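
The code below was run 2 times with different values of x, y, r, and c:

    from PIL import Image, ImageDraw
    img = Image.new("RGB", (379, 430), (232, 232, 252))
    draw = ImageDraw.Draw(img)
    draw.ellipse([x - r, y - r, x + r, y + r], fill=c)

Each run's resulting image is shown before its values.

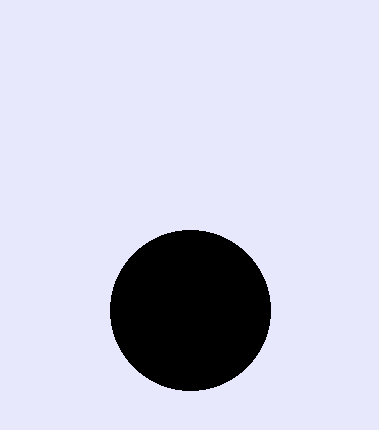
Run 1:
x = 190
y = 310
r = 80
c = 'black'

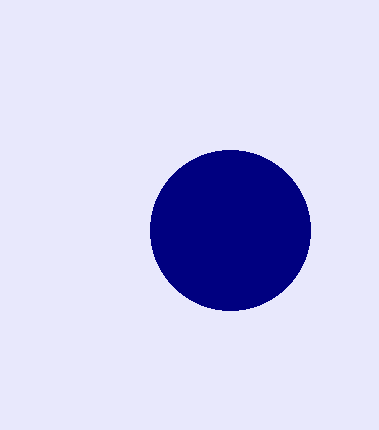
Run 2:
x = 230
y = 230
r = 80
c = 'navy'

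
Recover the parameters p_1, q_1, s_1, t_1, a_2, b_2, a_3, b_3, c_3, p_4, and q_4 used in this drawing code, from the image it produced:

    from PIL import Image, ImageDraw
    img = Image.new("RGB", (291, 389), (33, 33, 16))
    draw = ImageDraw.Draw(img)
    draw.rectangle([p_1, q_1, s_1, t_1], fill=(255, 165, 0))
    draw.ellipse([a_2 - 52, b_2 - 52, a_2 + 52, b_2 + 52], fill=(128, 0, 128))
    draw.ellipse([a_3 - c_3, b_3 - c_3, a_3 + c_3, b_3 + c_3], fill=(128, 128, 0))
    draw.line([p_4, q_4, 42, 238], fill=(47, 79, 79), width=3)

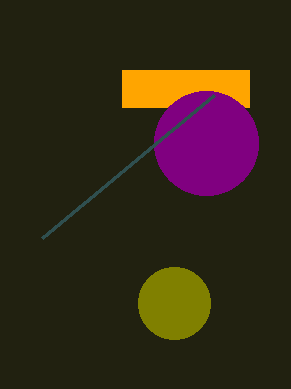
p_1 = 122
q_1 = 70
s_1 = 249
t_1 = 107
a_2 = 206
b_2 = 143
a_3 = 174
b_3 = 303
c_3 = 36
p_4 = 214
q_4 = 95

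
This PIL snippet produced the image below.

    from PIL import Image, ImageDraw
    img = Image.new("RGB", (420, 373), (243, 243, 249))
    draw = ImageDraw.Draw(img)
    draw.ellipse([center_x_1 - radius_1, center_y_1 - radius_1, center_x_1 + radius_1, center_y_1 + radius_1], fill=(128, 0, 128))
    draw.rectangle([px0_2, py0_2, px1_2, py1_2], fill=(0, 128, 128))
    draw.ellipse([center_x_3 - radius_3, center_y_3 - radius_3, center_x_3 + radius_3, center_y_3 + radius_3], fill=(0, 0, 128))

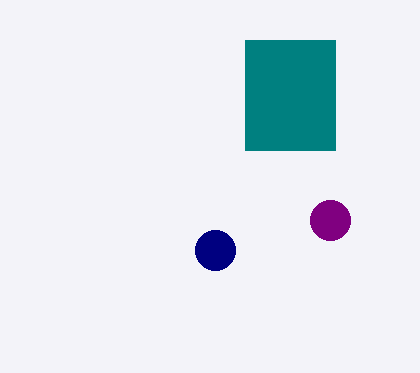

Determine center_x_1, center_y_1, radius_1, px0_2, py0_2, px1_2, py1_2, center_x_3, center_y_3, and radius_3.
center_x_1 = 330
center_y_1 = 220
radius_1 = 20
px0_2 = 245
py0_2 = 40
px1_2 = 335
py1_2 = 150
center_x_3 = 215
center_y_3 = 250
radius_3 = 20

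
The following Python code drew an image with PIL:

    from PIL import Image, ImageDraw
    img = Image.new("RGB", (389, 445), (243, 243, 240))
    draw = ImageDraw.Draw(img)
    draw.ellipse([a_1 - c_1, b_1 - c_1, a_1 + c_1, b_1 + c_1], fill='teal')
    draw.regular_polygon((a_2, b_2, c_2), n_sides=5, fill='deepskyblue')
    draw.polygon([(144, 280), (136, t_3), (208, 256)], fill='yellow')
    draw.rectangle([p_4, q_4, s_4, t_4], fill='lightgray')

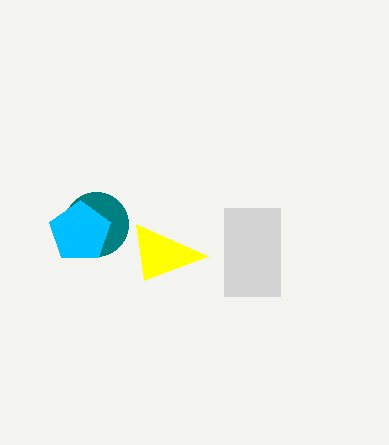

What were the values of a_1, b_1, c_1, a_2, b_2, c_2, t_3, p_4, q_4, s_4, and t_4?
a_1 = 96; b_1 = 224; c_1 = 32; a_2 = 80; b_2 = 232; c_2 = 32; t_3 = 224; p_4 = 224; q_4 = 208; s_4 = 280; t_4 = 296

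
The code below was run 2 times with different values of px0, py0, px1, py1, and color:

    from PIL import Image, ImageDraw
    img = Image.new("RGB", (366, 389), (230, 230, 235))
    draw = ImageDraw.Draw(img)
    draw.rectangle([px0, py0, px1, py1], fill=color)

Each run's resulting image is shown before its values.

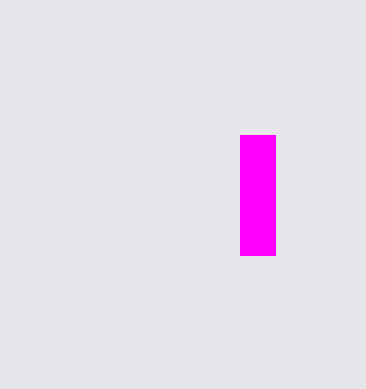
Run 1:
px0 = 240
py0 = 135
px1 = 275
py1 = 255
color = 'magenta'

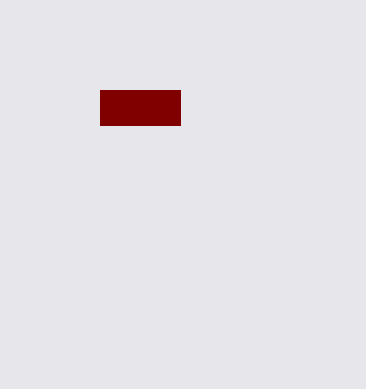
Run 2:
px0 = 100, py0 = 90, px1 = 180, py1 = 125, color = 'maroon'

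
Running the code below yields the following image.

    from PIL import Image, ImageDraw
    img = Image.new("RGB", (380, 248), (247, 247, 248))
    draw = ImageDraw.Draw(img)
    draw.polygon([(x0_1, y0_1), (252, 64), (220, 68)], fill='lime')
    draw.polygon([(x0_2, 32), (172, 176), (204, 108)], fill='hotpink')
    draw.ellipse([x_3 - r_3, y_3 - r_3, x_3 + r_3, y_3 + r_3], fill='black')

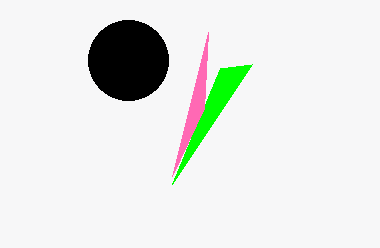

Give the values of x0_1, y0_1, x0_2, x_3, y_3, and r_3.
x0_1 = 172
y0_1 = 184
x0_2 = 208
x_3 = 128
y_3 = 60
r_3 = 40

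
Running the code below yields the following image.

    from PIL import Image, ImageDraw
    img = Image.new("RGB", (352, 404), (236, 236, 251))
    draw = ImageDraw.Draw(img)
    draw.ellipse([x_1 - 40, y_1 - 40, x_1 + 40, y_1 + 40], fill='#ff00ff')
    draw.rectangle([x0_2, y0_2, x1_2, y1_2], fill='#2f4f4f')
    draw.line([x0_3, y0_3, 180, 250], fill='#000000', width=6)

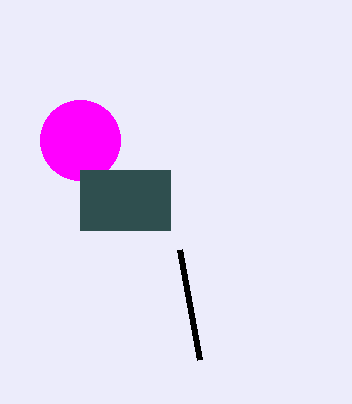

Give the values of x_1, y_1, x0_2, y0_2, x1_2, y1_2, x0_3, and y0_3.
x_1 = 80
y_1 = 140
x0_2 = 80
y0_2 = 170
x1_2 = 170
y1_2 = 230
x0_3 = 200
y0_3 = 360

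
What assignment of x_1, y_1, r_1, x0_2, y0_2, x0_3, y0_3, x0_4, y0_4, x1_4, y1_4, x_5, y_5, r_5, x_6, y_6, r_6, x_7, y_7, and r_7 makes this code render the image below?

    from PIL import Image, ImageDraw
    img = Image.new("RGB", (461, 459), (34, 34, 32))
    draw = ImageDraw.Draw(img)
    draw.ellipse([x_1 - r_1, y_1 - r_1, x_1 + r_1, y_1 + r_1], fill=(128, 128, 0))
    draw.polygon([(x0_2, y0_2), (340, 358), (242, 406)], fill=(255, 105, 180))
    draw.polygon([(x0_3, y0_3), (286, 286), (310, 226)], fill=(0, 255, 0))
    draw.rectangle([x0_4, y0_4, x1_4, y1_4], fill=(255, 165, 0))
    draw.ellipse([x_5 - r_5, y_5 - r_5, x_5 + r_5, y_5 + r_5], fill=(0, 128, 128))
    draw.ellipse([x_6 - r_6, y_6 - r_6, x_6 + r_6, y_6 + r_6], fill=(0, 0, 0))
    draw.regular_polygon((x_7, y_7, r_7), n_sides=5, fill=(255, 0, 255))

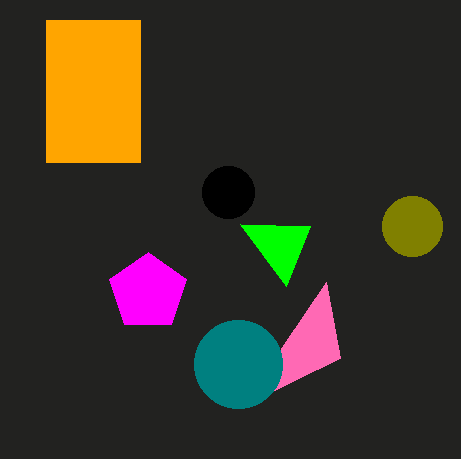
x_1 = 412; y_1 = 226; r_1 = 30; x0_2 = 326; y0_2 = 282; x0_3 = 240; y0_3 = 224; x0_4 = 46; y0_4 = 20; x1_4 = 140; y1_4 = 162; x_5 = 238; y_5 = 364; r_5 = 44; x_6 = 228; y_6 = 192; r_6 = 26; x_7 = 148; y_7 = 292; r_7 = 40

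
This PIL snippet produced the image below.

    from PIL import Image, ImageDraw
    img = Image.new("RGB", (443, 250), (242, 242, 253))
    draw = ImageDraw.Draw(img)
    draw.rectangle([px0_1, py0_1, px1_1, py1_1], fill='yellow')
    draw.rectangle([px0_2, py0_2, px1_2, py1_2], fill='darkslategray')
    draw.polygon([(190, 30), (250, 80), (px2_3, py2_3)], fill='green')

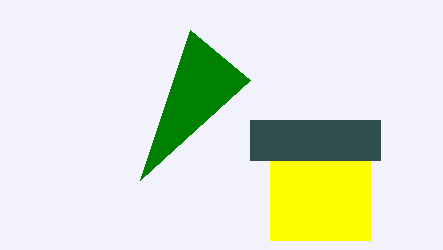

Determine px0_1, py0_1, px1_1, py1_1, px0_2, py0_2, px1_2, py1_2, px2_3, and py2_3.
px0_1 = 270, py0_1 = 120, px1_1 = 370, py1_1 = 240, px0_2 = 250, py0_2 = 120, px1_2 = 380, py1_2 = 160, px2_3 = 140, py2_3 = 180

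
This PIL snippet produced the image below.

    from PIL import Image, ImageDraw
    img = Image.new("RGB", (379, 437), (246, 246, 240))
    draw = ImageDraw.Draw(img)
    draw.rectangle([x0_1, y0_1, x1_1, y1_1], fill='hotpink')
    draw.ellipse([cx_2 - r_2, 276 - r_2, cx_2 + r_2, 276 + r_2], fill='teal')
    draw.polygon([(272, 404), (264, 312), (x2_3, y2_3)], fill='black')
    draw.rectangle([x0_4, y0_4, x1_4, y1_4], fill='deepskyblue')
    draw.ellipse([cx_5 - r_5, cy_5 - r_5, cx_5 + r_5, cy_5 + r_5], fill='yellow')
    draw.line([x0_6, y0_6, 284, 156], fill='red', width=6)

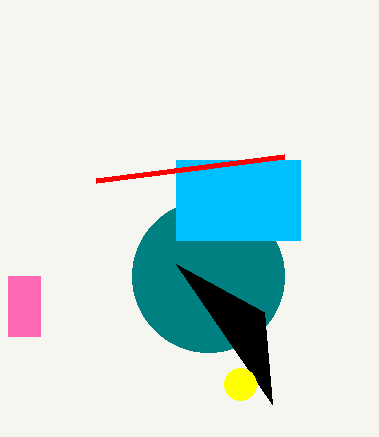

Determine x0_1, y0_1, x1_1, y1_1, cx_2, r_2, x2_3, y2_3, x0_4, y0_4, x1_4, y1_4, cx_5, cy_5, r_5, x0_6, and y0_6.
x0_1 = 8
y0_1 = 276
x1_1 = 40
y1_1 = 336
cx_2 = 208
r_2 = 76
x2_3 = 176
y2_3 = 264
x0_4 = 176
y0_4 = 160
x1_4 = 300
y1_4 = 240
cx_5 = 240
cy_5 = 384
r_5 = 16
x0_6 = 96
y0_6 = 180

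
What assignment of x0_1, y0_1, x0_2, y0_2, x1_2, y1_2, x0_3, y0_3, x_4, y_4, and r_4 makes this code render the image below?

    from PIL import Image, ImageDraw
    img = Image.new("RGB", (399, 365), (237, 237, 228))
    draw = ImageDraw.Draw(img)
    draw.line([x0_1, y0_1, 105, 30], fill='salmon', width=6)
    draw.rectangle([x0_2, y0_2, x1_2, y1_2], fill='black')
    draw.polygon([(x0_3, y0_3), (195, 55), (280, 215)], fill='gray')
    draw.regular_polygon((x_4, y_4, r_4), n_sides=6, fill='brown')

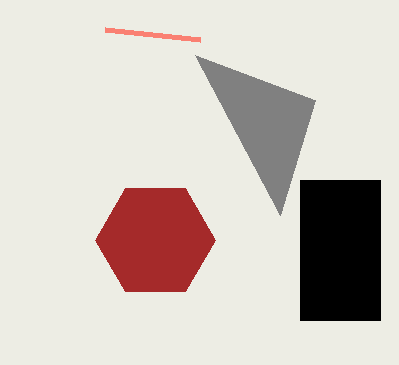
x0_1 = 200, y0_1 = 40, x0_2 = 300, y0_2 = 180, x1_2 = 380, y1_2 = 320, x0_3 = 315, y0_3 = 100, x_4 = 155, y_4 = 240, r_4 = 60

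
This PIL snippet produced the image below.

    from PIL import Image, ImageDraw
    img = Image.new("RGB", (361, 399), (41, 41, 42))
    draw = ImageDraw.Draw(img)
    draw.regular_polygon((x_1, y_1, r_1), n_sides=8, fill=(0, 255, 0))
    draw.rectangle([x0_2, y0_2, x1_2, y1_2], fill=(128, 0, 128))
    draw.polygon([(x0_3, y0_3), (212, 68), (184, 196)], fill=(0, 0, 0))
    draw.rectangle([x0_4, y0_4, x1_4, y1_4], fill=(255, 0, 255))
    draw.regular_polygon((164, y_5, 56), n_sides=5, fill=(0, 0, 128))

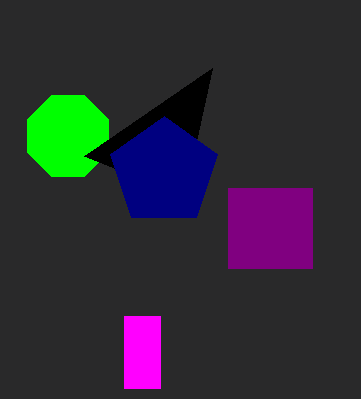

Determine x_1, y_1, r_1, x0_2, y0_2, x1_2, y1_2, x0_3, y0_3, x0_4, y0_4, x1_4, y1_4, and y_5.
x_1 = 68, y_1 = 136, r_1 = 44, x0_2 = 228, y0_2 = 188, x1_2 = 312, y1_2 = 268, x0_3 = 84, y0_3 = 156, x0_4 = 124, y0_4 = 316, x1_4 = 160, y1_4 = 388, y_5 = 172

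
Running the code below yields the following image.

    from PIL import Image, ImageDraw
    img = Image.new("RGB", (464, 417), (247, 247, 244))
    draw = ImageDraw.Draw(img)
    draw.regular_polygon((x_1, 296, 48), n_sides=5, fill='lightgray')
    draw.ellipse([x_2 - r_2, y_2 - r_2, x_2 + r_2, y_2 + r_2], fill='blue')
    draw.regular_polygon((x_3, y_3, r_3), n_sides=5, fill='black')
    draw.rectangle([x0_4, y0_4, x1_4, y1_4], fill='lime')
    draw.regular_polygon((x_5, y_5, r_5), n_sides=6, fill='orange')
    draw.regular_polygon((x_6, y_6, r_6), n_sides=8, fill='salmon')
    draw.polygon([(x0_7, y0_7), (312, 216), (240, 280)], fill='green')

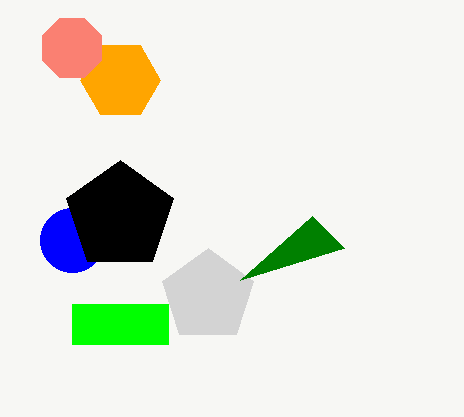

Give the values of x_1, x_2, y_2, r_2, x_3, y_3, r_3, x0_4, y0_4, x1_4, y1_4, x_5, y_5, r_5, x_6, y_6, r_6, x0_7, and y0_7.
x_1 = 208; x_2 = 72; y_2 = 240; r_2 = 32; x_3 = 120; y_3 = 216; r_3 = 56; x0_4 = 72; y0_4 = 304; x1_4 = 168; y1_4 = 344; x_5 = 120; y_5 = 80; r_5 = 40; x_6 = 72; y_6 = 48; r_6 = 32; x0_7 = 344; y0_7 = 248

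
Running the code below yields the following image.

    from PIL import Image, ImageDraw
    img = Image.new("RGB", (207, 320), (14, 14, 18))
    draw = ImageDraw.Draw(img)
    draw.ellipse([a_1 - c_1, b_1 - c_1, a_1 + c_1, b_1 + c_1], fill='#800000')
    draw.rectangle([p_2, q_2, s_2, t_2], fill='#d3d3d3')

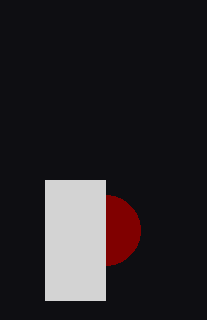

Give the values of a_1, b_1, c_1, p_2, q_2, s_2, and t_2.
a_1 = 105
b_1 = 230
c_1 = 35
p_2 = 45
q_2 = 180
s_2 = 105
t_2 = 300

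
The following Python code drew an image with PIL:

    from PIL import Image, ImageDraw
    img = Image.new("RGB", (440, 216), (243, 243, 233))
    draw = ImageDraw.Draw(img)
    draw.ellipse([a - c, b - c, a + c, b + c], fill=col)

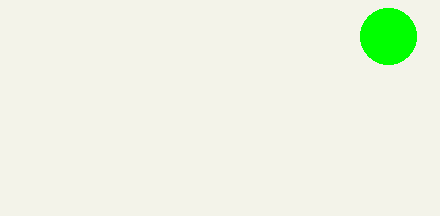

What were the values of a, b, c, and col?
a = 388
b = 36
c = 28
col = 'lime'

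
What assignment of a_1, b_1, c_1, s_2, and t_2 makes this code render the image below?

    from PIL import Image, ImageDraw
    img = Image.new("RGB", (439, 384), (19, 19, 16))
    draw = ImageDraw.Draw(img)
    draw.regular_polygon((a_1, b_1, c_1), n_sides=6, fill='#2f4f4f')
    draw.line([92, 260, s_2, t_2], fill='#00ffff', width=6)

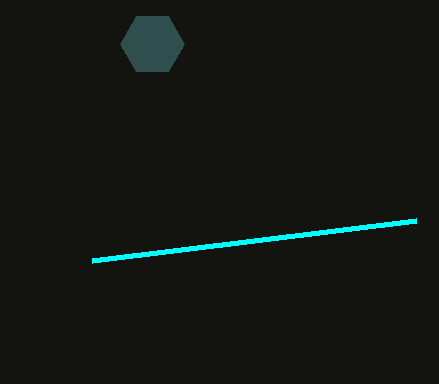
a_1 = 152; b_1 = 44; c_1 = 32; s_2 = 416; t_2 = 220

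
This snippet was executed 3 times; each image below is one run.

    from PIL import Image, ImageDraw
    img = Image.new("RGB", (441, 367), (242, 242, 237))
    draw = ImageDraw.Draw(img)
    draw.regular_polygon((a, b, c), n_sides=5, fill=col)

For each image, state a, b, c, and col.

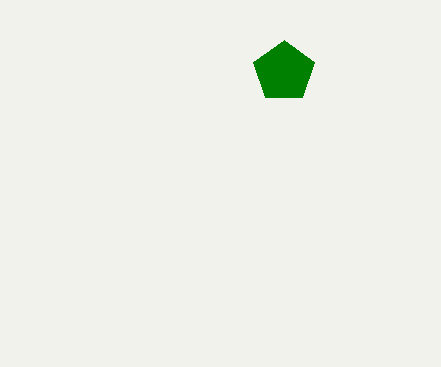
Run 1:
a = 284; b = 72; c = 32; col = 'green'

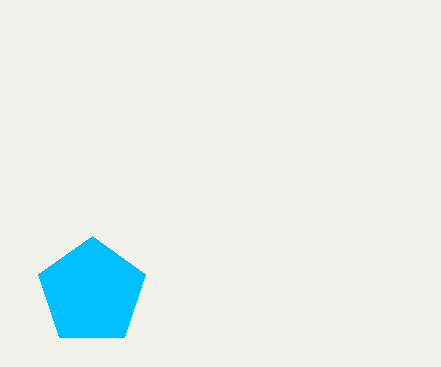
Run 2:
a = 92
b = 292
c = 56
col = 'deepskyblue'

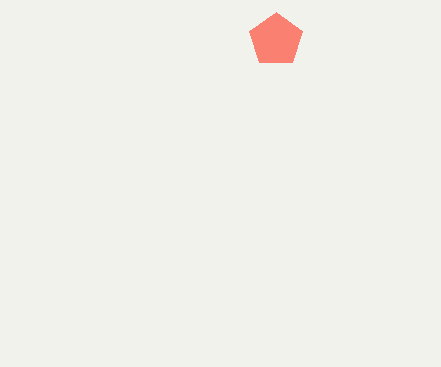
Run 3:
a = 276, b = 40, c = 28, col = 'salmon'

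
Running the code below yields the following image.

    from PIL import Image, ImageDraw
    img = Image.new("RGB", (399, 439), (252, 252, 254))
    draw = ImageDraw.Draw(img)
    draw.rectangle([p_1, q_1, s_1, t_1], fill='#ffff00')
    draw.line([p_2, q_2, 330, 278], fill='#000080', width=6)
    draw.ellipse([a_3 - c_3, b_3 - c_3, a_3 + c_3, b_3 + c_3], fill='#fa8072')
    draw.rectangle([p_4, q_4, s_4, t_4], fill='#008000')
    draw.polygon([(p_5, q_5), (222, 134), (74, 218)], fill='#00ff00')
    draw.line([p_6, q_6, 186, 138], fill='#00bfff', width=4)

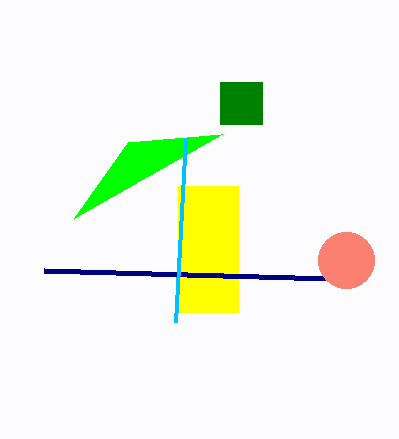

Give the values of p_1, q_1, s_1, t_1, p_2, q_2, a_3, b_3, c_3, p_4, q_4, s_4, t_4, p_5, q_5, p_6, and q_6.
p_1 = 178
q_1 = 186
s_1 = 238
t_1 = 312
p_2 = 44
q_2 = 270
a_3 = 346
b_3 = 260
c_3 = 28
p_4 = 220
q_4 = 82
s_4 = 262
t_4 = 124
p_5 = 128
q_5 = 142
p_6 = 176
q_6 = 322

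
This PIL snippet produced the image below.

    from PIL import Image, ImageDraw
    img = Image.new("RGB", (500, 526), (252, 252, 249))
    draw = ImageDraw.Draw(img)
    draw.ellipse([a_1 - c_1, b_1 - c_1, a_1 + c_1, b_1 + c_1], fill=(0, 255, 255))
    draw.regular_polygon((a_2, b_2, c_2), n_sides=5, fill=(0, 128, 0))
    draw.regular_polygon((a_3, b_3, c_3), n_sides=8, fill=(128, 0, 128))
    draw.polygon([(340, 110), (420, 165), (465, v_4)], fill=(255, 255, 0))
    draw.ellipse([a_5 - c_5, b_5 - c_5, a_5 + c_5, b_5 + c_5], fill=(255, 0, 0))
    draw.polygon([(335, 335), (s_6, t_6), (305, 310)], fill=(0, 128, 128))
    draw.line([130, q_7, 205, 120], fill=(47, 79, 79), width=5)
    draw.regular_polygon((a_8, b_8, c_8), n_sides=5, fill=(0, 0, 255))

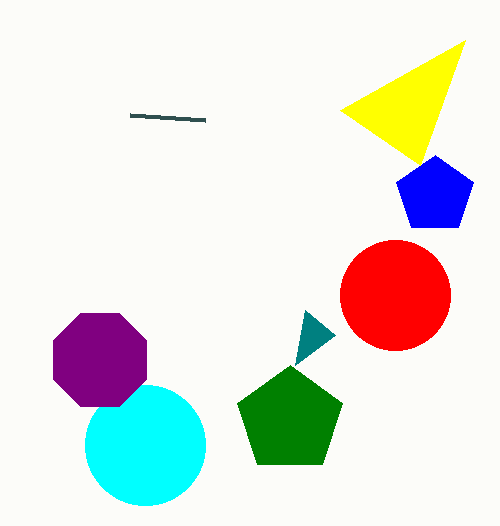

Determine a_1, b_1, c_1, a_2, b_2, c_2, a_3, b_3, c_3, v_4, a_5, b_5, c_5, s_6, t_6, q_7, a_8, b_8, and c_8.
a_1 = 145
b_1 = 445
c_1 = 60
a_2 = 290
b_2 = 420
c_2 = 55
a_3 = 100
b_3 = 360
c_3 = 50
v_4 = 40
a_5 = 395
b_5 = 295
c_5 = 55
s_6 = 295
t_6 = 365
q_7 = 115
a_8 = 435
b_8 = 195
c_8 = 40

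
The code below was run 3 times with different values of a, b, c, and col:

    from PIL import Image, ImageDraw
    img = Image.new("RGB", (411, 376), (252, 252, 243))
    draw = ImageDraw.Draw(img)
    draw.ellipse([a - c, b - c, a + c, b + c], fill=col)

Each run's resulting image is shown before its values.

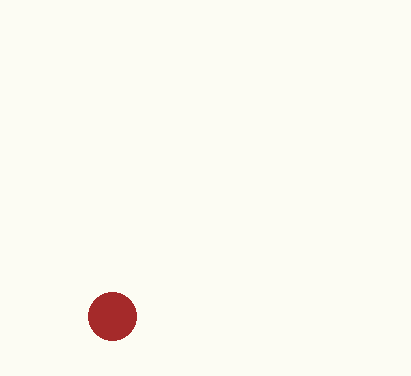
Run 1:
a = 112
b = 316
c = 24
col = 'brown'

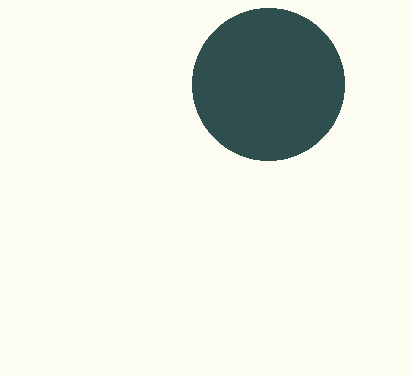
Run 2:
a = 268, b = 84, c = 76, col = 'darkslategray'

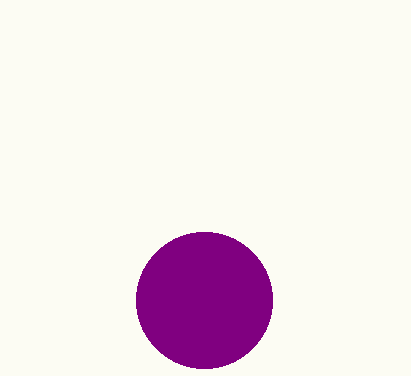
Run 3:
a = 204; b = 300; c = 68; col = 'purple'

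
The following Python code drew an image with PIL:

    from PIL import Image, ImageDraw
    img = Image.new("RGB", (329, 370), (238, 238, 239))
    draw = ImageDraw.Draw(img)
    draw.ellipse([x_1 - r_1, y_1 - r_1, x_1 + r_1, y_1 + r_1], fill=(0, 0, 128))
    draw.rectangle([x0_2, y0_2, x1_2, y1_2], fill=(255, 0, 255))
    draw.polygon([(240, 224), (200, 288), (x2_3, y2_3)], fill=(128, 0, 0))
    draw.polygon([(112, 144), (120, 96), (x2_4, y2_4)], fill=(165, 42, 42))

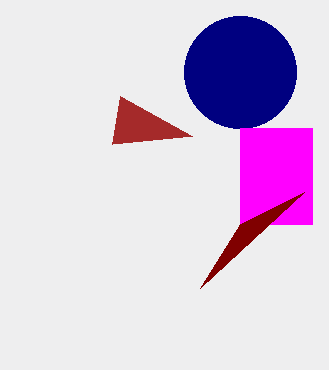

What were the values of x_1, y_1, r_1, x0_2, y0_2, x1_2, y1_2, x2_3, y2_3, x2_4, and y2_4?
x_1 = 240, y_1 = 72, r_1 = 56, x0_2 = 240, y0_2 = 128, x1_2 = 312, y1_2 = 224, x2_3 = 304, y2_3 = 192, x2_4 = 192, y2_4 = 136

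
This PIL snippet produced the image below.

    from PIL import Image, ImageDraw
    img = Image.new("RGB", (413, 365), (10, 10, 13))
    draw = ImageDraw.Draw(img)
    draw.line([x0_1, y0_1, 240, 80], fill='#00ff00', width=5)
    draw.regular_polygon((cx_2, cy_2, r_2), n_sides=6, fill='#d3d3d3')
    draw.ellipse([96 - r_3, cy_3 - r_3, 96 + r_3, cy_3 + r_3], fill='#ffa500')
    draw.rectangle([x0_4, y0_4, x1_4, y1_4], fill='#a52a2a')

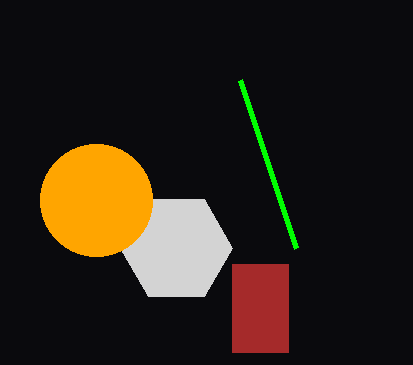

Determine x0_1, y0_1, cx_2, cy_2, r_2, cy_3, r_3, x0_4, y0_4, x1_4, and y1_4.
x0_1 = 296, y0_1 = 248, cx_2 = 176, cy_2 = 248, r_2 = 56, cy_3 = 200, r_3 = 56, x0_4 = 232, y0_4 = 264, x1_4 = 288, y1_4 = 352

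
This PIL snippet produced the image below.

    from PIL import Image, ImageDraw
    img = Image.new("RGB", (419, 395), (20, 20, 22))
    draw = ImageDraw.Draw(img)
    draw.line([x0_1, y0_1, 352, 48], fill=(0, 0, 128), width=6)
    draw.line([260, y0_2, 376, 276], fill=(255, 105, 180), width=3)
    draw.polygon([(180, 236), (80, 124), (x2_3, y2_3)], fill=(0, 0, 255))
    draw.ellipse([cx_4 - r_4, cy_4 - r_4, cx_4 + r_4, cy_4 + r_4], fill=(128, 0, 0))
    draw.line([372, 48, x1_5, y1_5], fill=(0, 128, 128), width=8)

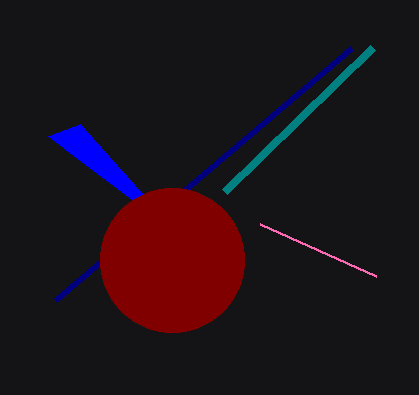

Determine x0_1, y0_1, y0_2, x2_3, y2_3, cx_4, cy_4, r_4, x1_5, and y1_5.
x0_1 = 56, y0_1 = 300, y0_2 = 224, x2_3 = 48, y2_3 = 136, cx_4 = 172, cy_4 = 260, r_4 = 72, x1_5 = 224, y1_5 = 192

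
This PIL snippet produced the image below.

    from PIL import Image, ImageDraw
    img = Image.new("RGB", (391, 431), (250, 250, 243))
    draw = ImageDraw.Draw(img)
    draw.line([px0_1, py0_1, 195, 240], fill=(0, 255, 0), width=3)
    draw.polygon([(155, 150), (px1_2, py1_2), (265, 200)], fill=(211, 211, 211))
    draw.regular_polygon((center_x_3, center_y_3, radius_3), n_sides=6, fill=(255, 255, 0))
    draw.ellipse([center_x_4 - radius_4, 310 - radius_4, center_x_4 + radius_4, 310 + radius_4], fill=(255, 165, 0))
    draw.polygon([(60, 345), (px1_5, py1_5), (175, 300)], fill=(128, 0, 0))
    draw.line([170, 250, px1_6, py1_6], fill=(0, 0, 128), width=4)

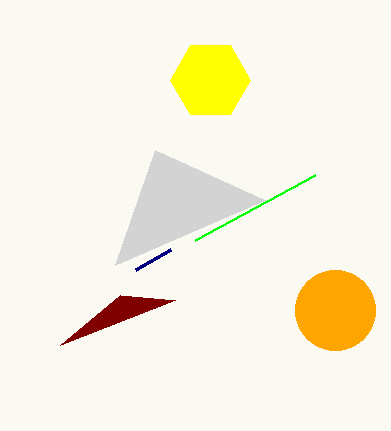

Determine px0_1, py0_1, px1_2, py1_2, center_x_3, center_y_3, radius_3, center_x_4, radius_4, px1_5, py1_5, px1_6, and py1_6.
px0_1 = 315, py0_1 = 175, px1_2 = 115, py1_2 = 265, center_x_3 = 210, center_y_3 = 80, radius_3 = 40, center_x_4 = 335, radius_4 = 40, px1_5 = 120, py1_5 = 295, px1_6 = 135, py1_6 = 270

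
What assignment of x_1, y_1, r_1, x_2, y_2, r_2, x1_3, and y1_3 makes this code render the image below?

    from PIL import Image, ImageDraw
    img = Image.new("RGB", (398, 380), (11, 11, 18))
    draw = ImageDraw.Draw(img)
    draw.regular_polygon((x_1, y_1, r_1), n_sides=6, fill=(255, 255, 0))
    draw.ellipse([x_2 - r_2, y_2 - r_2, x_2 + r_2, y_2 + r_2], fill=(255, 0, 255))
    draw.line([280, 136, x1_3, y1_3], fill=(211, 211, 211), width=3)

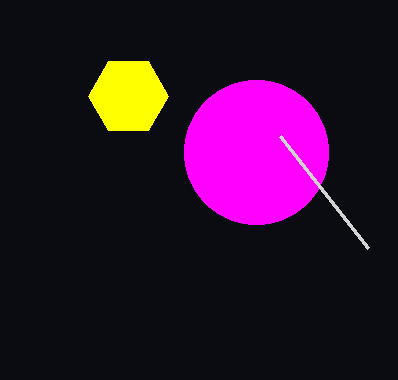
x_1 = 128, y_1 = 96, r_1 = 40, x_2 = 256, y_2 = 152, r_2 = 72, x1_3 = 368, y1_3 = 248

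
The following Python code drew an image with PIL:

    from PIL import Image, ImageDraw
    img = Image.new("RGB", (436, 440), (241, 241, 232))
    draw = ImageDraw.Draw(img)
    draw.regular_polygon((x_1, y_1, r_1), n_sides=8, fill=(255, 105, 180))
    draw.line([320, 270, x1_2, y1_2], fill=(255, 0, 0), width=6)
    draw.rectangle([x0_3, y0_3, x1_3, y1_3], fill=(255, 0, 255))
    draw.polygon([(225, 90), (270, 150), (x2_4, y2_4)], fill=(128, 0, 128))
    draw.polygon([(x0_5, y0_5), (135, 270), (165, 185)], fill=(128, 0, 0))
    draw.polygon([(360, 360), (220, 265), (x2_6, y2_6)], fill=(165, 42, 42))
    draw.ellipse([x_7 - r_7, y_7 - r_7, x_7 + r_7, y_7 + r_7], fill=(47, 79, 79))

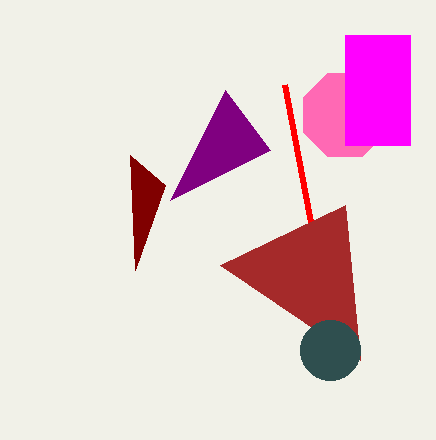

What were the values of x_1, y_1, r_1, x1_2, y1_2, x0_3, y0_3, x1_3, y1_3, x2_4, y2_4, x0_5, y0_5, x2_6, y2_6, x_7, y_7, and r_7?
x_1 = 345; y_1 = 115; r_1 = 45; x1_2 = 285; y1_2 = 85; x0_3 = 345; y0_3 = 35; x1_3 = 410; y1_3 = 145; x2_4 = 170; y2_4 = 200; x0_5 = 130; y0_5 = 155; x2_6 = 345; y2_6 = 205; x_7 = 330; y_7 = 350; r_7 = 30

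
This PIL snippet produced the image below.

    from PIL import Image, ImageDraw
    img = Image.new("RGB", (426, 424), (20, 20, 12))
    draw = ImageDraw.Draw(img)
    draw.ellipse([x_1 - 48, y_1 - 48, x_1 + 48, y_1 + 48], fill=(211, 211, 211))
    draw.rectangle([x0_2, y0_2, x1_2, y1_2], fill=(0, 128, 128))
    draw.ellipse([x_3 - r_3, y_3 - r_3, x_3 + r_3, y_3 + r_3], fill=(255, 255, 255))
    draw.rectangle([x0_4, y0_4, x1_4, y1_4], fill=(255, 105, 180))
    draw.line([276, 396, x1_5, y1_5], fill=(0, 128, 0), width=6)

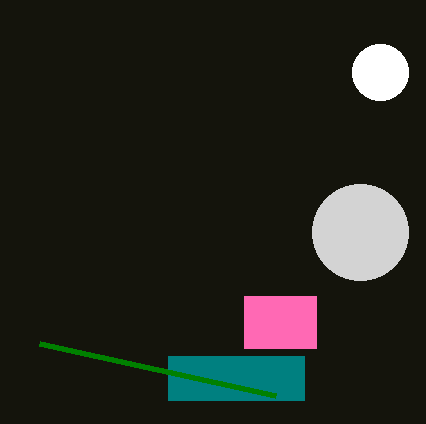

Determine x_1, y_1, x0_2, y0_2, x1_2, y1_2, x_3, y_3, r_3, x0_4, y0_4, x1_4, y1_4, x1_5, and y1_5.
x_1 = 360, y_1 = 232, x0_2 = 168, y0_2 = 356, x1_2 = 304, y1_2 = 400, x_3 = 380, y_3 = 72, r_3 = 28, x0_4 = 244, y0_4 = 296, x1_4 = 316, y1_4 = 348, x1_5 = 40, y1_5 = 344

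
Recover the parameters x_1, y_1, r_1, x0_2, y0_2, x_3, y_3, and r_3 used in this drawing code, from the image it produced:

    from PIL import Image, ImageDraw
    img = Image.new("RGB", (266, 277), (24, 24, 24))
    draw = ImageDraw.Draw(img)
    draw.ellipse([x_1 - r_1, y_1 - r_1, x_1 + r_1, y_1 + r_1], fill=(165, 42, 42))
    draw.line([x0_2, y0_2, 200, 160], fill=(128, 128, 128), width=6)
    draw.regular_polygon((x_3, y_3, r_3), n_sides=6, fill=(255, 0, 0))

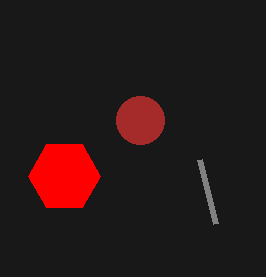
x_1 = 140, y_1 = 120, r_1 = 24, x0_2 = 216, y0_2 = 224, x_3 = 64, y_3 = 176, r_3 = 36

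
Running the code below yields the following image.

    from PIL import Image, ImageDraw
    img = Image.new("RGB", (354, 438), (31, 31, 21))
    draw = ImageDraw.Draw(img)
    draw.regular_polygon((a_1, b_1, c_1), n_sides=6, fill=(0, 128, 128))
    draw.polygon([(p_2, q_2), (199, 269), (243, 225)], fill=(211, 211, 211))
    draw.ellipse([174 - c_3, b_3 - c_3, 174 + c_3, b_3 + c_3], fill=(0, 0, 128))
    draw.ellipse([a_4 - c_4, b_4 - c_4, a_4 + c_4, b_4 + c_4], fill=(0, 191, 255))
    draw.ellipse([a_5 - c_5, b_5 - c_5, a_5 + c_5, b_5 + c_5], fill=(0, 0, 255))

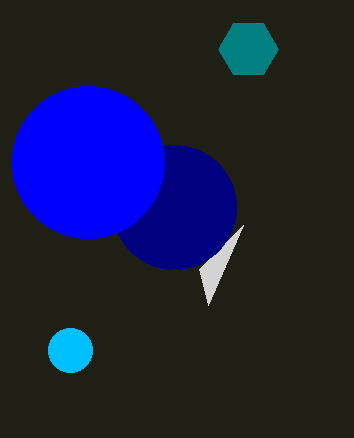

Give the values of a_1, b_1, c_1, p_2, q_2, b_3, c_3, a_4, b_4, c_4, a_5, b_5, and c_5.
a_1 = 248; b_1 = 49; c_1 = 30; p_2 = 208; q_2 = 305; b_3 = 207; c_3 = 62; a_4 = 70; b_4 = 350; c_4 = 22; a_5 = 88; b_5 = 162; c_5 = 76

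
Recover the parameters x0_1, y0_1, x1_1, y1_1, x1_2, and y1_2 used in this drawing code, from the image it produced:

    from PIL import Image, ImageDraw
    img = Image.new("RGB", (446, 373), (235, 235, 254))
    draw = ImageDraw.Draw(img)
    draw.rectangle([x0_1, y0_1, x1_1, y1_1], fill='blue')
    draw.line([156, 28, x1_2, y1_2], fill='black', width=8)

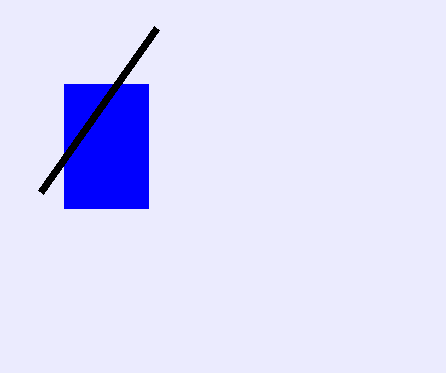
x0_1 = 64, y0_1 = 84, x1_1 = 148, y1_1 = 208, x1_2 = 40, y1_2 = 192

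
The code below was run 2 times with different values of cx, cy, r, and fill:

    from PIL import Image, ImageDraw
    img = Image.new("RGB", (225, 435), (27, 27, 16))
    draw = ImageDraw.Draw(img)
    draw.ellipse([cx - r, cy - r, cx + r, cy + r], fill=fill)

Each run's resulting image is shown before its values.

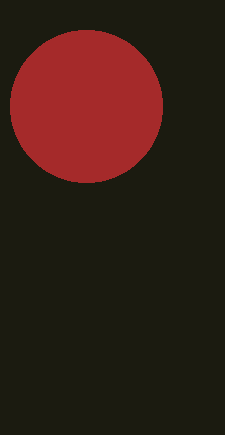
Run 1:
cx = 86; cy = 106; r = 76; fill = 'brown'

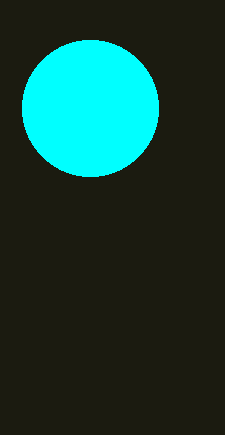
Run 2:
cx = 90; cy = 108; r = 68; fill = 'cyan'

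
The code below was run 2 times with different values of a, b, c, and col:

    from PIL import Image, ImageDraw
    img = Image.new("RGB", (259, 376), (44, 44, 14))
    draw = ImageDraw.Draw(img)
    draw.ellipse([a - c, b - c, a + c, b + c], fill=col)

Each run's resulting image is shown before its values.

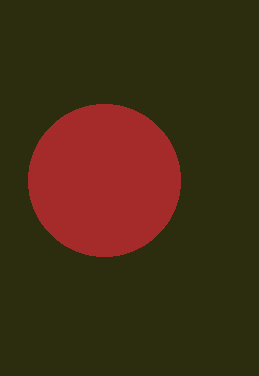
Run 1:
a = 104, b = 180, c = 76, col = 'brown'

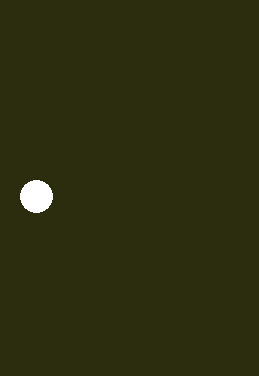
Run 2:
a = 36; b = 196; c = 16; col = 'white'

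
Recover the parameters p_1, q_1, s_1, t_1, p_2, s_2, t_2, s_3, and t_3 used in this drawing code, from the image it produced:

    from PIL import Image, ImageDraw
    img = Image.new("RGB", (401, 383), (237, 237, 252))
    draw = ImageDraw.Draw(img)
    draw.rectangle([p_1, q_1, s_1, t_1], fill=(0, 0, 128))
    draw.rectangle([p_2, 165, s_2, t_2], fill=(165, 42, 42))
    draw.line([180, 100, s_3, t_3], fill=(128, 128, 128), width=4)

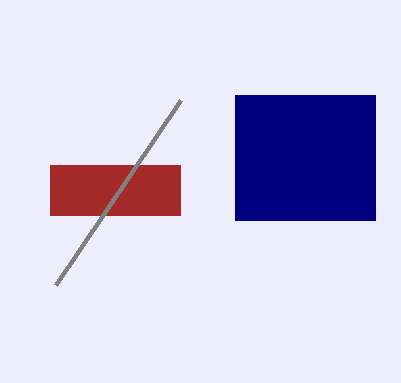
p_1 = 235, q_1 = 95, s_1 = 375, t_1 = 220, p_2 = 50, s_2 = 180, t_2 = 215, s_3 = 55, t_3 = 285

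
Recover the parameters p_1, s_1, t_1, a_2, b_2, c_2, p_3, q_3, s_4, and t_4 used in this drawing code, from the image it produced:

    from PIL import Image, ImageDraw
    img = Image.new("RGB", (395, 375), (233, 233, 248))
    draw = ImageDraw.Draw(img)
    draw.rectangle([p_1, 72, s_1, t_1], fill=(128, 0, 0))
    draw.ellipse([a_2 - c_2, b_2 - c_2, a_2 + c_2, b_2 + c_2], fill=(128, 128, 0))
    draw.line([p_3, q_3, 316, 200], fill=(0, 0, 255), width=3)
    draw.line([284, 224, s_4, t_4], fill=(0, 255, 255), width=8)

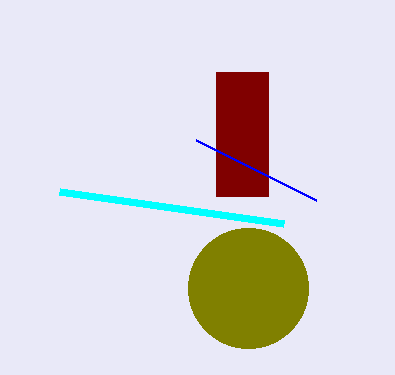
p_1 = 216
s_1 = 268
t_1 = 196
a_2 = 248
b_2 = 288
c_2 = 60
p_3 = 196
q_3 = 140
s_4 = 60
t_4 = 192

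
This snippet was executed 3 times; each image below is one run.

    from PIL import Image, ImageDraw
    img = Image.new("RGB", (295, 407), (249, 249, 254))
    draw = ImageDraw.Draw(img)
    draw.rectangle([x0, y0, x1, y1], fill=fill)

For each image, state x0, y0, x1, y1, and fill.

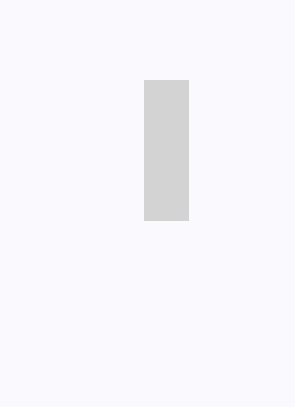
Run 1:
x0 = 144
y0 = 80
x1 = 188
y1 = 220
fill = 'lightgray'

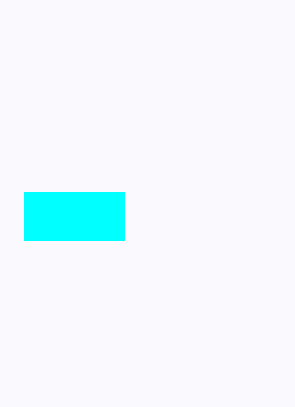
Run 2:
x0 = 24, y0 = 192, x1 = 124, y1 = 240, fill = 'cyan'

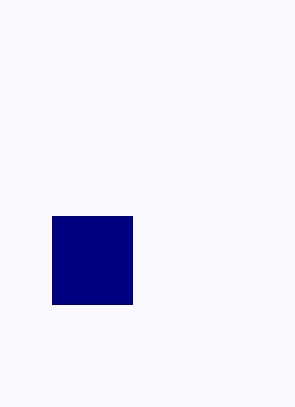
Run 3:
x0 = 52; y0 = 216; x1 = 132; y1 = 304; fill = 'navy'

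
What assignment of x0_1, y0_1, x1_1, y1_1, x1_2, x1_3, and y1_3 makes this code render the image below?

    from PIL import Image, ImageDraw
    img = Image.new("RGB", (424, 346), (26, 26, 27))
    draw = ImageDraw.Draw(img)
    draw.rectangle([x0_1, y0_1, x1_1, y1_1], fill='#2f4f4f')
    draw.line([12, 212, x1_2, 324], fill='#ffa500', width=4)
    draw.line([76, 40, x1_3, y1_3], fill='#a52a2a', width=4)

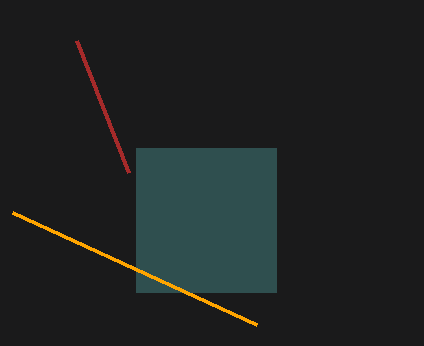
x0_1 = 136
y0_1 = 148
x1_1 = 276
y1_1 = 292
x1_2 = 256
x1_3 = 128
y1_3 = 172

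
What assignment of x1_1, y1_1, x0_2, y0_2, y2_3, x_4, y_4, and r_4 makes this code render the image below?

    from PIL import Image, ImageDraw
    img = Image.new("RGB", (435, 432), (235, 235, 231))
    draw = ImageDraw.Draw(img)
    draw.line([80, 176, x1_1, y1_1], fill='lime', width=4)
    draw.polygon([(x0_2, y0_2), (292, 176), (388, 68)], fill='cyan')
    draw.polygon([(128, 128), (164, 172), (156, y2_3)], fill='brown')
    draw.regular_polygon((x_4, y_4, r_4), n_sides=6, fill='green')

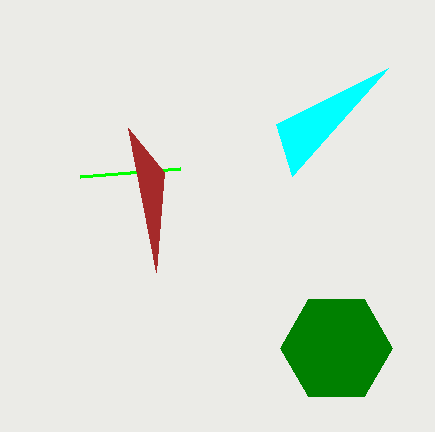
x1_1 = 180; y1_1 = 168; x0_2 = 276; y0_2 = 124; y2_3 = 272; x_4 = 336; y_4 = 348; r_4 = 56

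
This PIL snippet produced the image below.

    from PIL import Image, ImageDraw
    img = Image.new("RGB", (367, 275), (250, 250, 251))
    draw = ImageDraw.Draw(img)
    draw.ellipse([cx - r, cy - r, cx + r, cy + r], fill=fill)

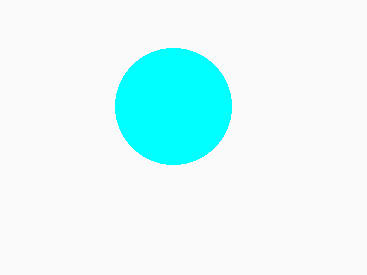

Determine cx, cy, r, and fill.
cx = 173
cy = 106
r = 58
fill = 'cyan'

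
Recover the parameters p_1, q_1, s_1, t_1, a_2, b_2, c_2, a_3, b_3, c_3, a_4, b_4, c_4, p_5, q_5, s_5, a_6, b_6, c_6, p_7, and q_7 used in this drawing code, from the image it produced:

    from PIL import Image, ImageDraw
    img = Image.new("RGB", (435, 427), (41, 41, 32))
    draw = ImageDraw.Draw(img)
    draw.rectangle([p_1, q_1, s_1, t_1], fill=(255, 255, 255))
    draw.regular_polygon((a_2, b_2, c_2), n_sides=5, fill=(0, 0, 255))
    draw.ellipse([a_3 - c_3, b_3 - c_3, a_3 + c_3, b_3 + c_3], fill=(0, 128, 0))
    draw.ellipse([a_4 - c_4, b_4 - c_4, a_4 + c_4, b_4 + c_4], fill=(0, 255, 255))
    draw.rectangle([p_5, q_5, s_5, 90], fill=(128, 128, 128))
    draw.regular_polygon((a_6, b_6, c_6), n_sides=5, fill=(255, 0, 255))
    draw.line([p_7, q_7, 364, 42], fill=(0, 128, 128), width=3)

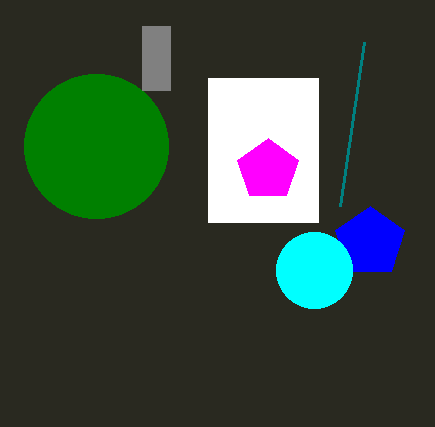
p_1 = 208, q_1 = 78, s_1 = 318, t_1 = 222, a_2 = 370, b_2 = 242, c_2 = 36, a_3 = 96, b_3 = 146, c_3 = 72, a_4 = 314, b_4 = 270, c_4 = 38, p_5 = 142, q_5 = 26, s_5 = 170, a_6 = 268, b_6 = 170, c_6 = 32, p_7 = 340, q_7 = 206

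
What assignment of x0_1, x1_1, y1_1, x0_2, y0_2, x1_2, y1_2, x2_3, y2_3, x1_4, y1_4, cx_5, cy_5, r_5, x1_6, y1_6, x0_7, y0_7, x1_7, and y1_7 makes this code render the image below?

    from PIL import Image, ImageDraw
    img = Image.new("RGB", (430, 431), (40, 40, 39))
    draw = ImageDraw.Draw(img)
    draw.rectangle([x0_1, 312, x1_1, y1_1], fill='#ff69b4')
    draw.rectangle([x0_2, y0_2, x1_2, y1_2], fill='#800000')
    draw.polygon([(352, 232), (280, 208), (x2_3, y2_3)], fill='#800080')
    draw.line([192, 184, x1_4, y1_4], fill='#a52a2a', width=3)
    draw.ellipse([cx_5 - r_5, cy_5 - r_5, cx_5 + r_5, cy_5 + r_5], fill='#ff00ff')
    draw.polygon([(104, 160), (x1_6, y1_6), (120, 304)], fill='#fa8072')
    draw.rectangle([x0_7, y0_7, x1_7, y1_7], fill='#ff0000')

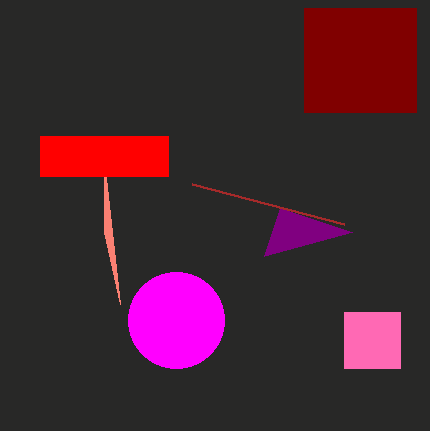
x0_1 = 344; x1_1 = 400; y1_1 = 368; x0_2 = 304; y0_2 = 8; x1_2 = 416; y1_2 = 112; x2_3 = 264; y2_3 = 256; x1_4 = 344; y1_4 = 224; cx_5 = 176; cy_5 = 320; r_5 = 48; x1_6 = 104; y1_6 = 232; x0_7 = 40; y0_7 = 136; x1_7 = 168; y1_7 = 176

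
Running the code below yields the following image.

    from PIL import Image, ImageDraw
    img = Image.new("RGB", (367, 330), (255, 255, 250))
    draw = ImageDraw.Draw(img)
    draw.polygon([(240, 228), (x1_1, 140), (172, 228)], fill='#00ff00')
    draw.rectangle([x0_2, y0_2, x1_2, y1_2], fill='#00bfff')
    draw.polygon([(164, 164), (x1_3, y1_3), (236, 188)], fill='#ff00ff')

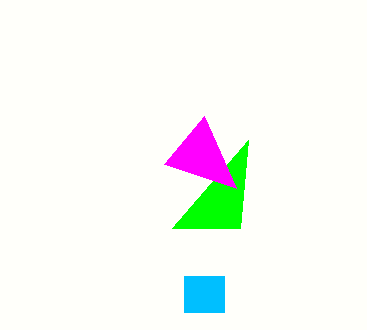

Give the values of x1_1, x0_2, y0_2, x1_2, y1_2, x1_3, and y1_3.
x1_1 = 248; x0_2 = 184; y0_2 = 276; x1_2 = 224; y1_2 = 312; x1_3 = 204; y1_3 = 116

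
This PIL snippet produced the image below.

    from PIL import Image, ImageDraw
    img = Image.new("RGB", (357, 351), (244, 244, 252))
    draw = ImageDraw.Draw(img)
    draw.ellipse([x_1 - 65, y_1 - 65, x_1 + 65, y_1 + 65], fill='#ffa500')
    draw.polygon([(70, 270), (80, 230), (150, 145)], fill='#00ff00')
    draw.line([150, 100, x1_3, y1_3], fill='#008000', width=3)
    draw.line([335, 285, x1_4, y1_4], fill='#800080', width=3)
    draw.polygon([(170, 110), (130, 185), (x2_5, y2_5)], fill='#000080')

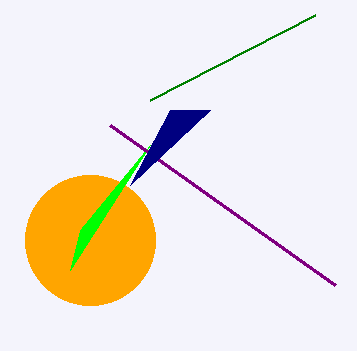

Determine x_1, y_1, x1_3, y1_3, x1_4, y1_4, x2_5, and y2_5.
x_1 = 90
y_1 = 240
x1_3 = 315
y1_3 = 15
x1_4 = 110
y1_4 = 125
x2_5 = 210
y2_5 = 110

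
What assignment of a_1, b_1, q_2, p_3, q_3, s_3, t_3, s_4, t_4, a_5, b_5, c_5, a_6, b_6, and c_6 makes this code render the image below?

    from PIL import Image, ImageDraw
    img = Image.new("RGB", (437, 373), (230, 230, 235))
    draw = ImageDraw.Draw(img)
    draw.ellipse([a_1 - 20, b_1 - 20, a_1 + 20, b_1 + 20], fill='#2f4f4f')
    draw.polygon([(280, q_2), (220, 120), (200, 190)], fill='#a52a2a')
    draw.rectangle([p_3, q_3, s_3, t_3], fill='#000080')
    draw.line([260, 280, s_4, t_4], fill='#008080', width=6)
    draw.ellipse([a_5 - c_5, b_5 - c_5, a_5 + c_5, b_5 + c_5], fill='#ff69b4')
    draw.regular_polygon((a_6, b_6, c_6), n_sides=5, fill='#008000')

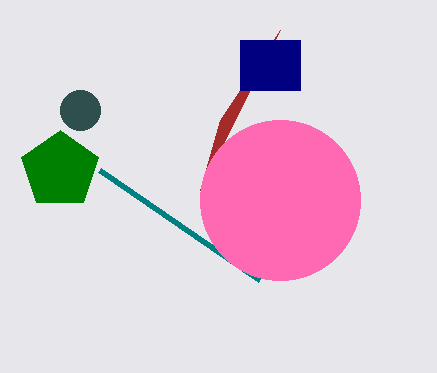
a_1 = 80
b_1 = 110
q_2 = 30
p_3 = 240
q_3 = 40
s_3 = 300
t_3 = 90
s_4 = 100
t_4 = 170
a_5 = 280
b_5 = 200
c_5 = 80
a_6 = 60
b_6 = 170
c_6 = 40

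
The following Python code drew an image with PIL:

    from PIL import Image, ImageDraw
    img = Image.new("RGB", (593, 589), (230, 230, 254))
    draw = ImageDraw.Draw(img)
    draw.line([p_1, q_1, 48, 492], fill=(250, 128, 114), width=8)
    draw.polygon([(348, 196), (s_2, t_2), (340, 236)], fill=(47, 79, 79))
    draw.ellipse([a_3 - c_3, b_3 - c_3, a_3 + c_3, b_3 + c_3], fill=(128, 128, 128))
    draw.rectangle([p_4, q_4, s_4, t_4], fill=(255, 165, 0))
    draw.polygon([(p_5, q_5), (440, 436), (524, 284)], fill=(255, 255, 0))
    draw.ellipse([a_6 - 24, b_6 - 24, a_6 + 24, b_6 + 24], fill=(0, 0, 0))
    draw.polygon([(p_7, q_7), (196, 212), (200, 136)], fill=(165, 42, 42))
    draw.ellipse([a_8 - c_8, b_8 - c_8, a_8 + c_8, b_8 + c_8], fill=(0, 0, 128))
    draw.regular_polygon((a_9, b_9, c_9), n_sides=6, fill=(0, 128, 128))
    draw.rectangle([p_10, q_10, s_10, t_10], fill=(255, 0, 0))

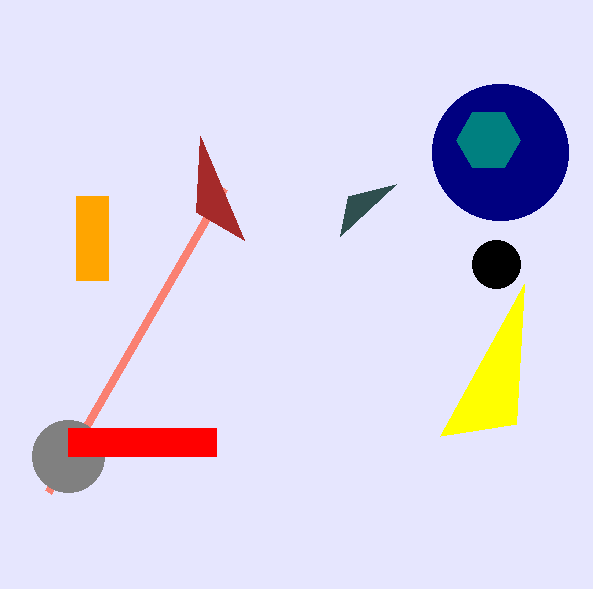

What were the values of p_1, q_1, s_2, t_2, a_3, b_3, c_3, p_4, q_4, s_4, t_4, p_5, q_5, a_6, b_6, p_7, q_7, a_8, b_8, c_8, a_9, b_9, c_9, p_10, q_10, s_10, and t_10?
p_1 = 224, q_1 = 188, s_2 = 396, t_2 = 184, a_3 = 68, b_3 = 456, c_3 = 36, p_4 = 76, q_4 = 196, s_4 = 108, t_4 = 280, p_5 = 516, q_5 = 424, a_6 = 496, b_6 = 264, p_7 = 244, q_7 = 240, a_8 = 500, b_8 = 152, c_8 = 68, a_9 = 488, b_9 = 140, c_9 = 32, p_10 = 68, q_10 = 428, s_10 = 216, t_10 = 456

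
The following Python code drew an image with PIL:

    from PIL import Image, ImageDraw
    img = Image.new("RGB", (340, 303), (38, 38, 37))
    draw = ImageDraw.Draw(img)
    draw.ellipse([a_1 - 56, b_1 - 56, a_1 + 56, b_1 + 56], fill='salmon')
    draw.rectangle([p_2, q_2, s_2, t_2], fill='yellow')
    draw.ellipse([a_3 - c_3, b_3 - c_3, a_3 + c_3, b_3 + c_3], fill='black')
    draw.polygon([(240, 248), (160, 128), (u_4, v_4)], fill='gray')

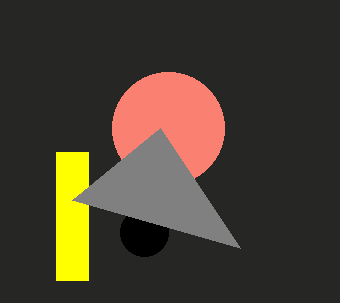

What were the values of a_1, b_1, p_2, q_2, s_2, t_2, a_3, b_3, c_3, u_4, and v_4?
a_1 = 168
b_1 = 128
p_2 = 56
q_2 = 152
s_2 = 88
t_2 = 280
a_3 = 144
b_3 = 232
c_3 = 24
u_4 = 72
v_4 = 200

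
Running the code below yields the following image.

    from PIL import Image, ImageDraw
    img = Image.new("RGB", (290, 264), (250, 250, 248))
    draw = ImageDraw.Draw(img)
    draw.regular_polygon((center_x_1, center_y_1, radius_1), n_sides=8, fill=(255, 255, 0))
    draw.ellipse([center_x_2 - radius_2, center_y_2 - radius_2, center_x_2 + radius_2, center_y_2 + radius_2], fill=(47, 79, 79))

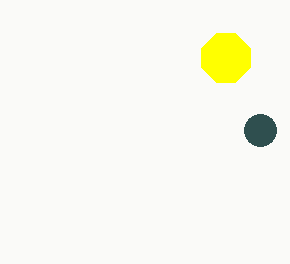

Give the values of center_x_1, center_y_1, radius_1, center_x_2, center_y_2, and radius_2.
center_x_1 = 226
center_y_1 = 58
radius_1 = 26
center_x_2 = 260
center_y_2 = 130
radius_2 = 16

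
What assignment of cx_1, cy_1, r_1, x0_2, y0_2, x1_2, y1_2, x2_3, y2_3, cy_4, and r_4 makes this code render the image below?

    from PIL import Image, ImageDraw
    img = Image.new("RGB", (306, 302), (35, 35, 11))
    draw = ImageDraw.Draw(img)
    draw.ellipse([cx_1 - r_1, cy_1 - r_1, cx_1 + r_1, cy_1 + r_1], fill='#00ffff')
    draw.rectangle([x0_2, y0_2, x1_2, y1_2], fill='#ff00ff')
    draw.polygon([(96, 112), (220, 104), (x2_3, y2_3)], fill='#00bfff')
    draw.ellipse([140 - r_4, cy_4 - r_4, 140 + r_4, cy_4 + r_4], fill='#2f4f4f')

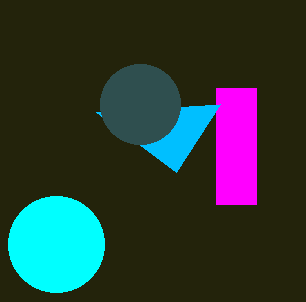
cx_1 = 56
cy_1 = 244
r_1 = 48
x0_2 = 216
y0_2 = 88
x1_2 = 256
y1_2 = 204
x2_3 = 176
y2_3 = 172
cy_4 = 104
r_4 = 40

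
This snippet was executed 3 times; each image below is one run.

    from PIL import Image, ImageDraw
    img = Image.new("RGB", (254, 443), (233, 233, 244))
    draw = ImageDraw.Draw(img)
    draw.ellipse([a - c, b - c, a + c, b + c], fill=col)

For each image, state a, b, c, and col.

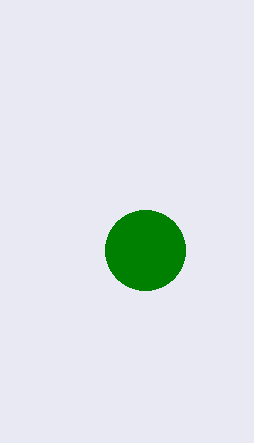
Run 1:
a = 145; b = 250; c = 40; col = 'green'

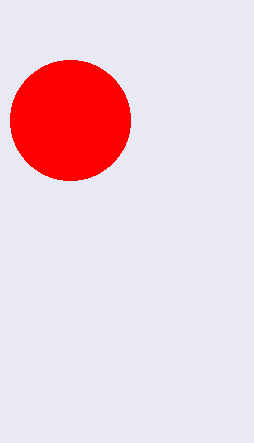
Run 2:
a = 70
b = 120
c = 60
col = 'red'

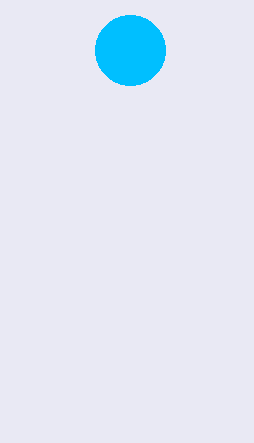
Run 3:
a = 130
b = 50
c = 35
col = 'deepskyblue'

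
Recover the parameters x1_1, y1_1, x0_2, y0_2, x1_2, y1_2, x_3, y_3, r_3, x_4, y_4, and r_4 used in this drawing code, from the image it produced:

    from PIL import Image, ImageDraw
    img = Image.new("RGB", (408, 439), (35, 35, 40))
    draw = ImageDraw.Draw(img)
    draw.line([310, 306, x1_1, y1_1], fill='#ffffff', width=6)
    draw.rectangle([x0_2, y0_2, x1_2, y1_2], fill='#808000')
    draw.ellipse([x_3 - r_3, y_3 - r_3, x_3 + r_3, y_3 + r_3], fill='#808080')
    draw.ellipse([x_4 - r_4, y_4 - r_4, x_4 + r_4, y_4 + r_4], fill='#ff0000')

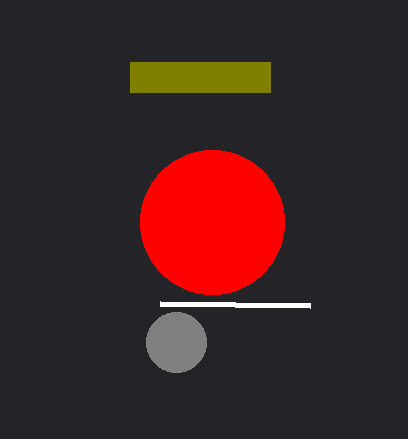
x1_1 = 160; y1_1 = 304; x0_2 = 130; y0_2 = 62; x1_2 = 270; y1_2 = 92; x_3 = 176; y_3 = 342; r_3 = 30; x_4 = 212; y_4 = 222; r_4 = 72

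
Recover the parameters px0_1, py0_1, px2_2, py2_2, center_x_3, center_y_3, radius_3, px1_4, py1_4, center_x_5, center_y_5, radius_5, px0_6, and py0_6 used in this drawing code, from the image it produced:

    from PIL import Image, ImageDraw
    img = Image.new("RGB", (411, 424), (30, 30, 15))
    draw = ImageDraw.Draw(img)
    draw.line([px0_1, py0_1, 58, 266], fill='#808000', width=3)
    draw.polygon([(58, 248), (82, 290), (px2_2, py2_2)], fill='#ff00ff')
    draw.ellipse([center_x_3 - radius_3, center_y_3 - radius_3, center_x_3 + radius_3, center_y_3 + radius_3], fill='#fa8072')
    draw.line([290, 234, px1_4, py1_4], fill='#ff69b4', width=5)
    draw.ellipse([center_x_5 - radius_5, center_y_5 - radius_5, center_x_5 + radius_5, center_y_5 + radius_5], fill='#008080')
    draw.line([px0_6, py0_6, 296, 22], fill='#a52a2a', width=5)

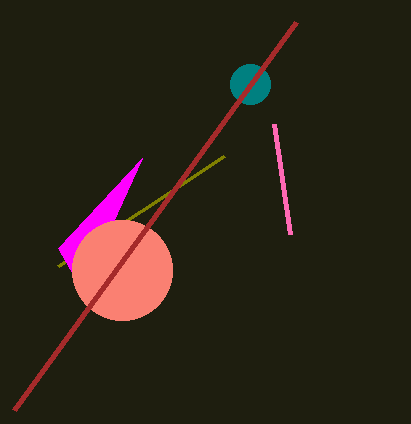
px0_1 = 224
py0_1 = 156
px2_2 = 142
py2_2 = 158
center_x_3 = 122
center_y_3 = 270
radius_3 = 50
px1_4 = 274
py1_4 = 124
center_x_5 = 250
center_y_5 = 84
radius_5 = 20
px0_6 = 14
py0_6 = 410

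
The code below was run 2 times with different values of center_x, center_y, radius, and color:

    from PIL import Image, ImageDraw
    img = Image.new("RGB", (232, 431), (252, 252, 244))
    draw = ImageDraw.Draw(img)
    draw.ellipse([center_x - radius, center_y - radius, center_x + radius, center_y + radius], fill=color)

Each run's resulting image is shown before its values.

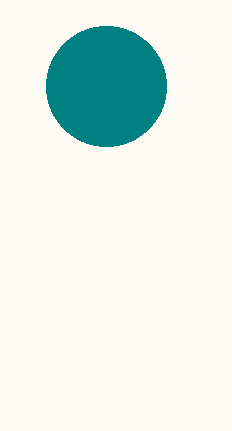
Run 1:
center_x = 106; center_y = 86; radius = 60; color = 'teal'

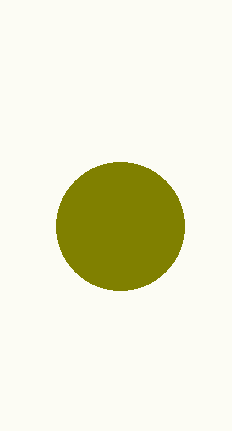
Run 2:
center_x = 120; center_y = 226; radius = 64; color = 'olive'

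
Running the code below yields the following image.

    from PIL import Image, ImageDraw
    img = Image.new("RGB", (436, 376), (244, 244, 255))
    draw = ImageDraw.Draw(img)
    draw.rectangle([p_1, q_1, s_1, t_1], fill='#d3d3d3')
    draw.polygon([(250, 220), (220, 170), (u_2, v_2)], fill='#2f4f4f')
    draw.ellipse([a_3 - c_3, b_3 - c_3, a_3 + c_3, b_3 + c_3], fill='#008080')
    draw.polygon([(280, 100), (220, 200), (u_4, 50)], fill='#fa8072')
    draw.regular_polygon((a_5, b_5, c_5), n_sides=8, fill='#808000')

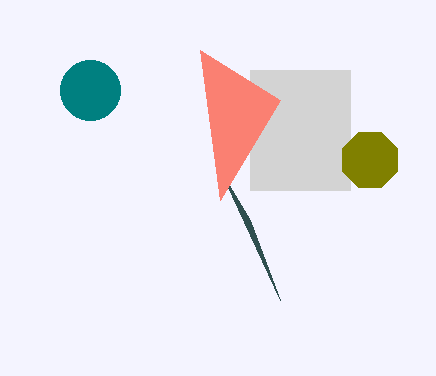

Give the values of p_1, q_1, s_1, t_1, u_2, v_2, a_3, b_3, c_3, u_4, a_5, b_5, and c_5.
p_1 = 250
q_1 = 70
s_1 = 350
t_1 = 190
u_2 = 280
v_2 = 300
a_3 = 90
b_3 = 90
c_3 = 30
u_4 = 200
a_5 = 370
b_5 = 160
c_5 = 30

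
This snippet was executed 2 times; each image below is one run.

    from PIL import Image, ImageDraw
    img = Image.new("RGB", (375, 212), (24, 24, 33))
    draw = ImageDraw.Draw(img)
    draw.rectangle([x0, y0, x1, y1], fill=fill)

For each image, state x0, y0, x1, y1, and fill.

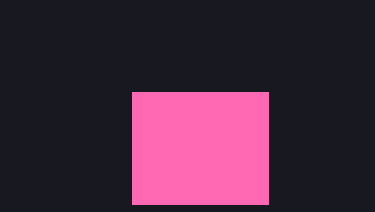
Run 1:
x0 = 132, y0 = 92, x1 = 268, y1 = 204, fill = 'hotpink'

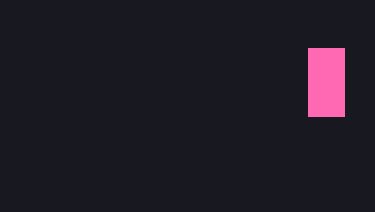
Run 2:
x0 = 308, y0 = 48, x1 = 344, y1 = 116, fill = 'hotpink'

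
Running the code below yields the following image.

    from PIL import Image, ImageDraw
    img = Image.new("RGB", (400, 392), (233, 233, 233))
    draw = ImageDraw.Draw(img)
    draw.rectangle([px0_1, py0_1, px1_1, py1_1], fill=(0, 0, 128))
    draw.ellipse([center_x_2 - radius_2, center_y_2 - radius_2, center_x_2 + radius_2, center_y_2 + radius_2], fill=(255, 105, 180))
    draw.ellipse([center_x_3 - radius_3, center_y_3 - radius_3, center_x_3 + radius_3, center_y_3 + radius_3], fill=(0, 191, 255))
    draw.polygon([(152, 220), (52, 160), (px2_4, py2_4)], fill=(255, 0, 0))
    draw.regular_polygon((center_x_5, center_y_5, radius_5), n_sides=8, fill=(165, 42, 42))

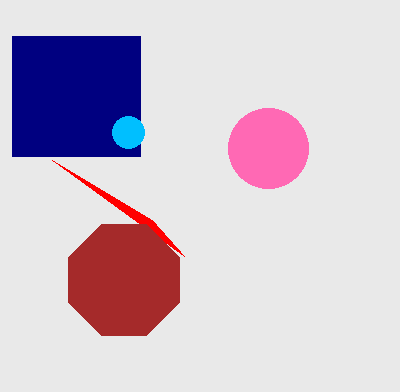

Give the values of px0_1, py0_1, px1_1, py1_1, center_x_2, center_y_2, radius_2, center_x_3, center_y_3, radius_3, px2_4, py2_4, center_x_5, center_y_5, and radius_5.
px0_1 = 12; py0_1 = 36; px1_1 = 140; py1_1 = 156; center_x_2 = 268; center_y_2 = 148; radius_2 = 40; center_x_3 = 128; center_y_3 = 132; radius_3 = 16; px2_4 = 184; py2_4 = 256; center_x_5 = 124; center_y_5 = 280; radius_5 = 60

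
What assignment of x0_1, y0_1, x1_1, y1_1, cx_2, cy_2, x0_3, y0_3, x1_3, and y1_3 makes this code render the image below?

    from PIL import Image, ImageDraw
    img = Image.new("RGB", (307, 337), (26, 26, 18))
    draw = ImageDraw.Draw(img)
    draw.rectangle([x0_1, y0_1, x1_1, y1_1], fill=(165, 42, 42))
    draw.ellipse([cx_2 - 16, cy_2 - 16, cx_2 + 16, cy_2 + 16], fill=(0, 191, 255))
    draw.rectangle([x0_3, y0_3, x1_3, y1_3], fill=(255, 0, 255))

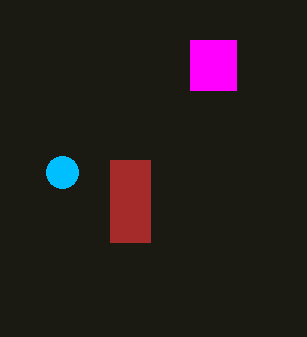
x0_1 = 110, y0_1 = 160, x1_1 = 150, y1_1 = 242, cx_2 = 62, cy_2 = 172, x0_3 = 190, y0_3 = 40, x1_3 = 236, y1_3 = 90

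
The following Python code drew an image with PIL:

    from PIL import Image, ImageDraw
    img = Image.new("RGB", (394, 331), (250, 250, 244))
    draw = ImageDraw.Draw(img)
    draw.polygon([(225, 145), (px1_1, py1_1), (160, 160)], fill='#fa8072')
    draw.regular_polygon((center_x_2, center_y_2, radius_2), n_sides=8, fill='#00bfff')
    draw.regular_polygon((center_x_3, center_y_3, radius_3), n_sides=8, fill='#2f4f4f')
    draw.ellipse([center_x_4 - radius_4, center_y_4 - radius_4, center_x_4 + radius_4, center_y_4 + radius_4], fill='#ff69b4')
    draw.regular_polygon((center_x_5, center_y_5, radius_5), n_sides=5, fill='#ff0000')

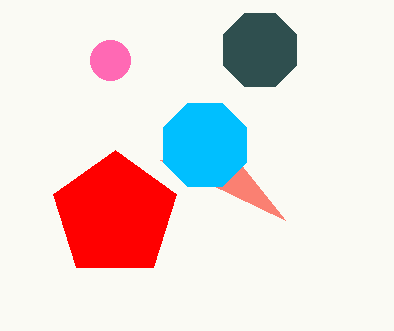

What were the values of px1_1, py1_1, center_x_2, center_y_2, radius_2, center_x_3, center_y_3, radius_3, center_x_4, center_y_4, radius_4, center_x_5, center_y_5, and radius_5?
px1_1 = 285, py1_1 = 220, center_x_2 = 205, center_y_2 = 145, radius_2 = 45, center_x_3 = 260, center_y_3 = 50, radius_3 = 40, center_x_4 = 110, center_y_4 = 60, radius_4 = 20, center_x_5 = 115, center_y_5 = 215, radius_5 = 65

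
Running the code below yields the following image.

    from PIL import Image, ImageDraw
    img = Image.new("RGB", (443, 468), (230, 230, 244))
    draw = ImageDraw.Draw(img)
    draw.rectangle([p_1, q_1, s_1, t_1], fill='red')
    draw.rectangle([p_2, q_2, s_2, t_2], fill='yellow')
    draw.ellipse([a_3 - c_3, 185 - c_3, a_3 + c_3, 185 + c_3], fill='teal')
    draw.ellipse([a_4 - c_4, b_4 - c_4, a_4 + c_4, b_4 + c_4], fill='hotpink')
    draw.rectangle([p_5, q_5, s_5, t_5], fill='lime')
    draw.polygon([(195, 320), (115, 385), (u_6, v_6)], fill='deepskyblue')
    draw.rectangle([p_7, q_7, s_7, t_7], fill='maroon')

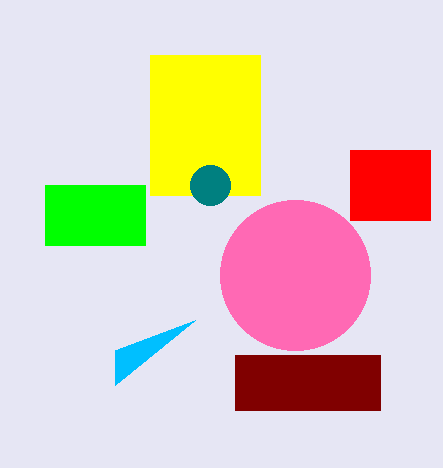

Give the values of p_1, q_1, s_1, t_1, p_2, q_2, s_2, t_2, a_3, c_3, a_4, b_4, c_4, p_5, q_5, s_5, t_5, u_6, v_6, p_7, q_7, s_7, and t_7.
p_1 = 350
q_1 = 150
s_1 = 430
t_1 = 220
p_2 = 150
q_2 = 55
s_2 = 260
t_2 = 195
a_3 = 210
c_3 = 20
a_4 = 295
b_4 = 275
c_4 = 75
p_5 = 45
q_5 = 185
s_5 = 145
t_5 = 245
u_6 = 115
v_6 = 350
p_7 = 235
q_7 = 355
s_7 = 380
t_7 = 410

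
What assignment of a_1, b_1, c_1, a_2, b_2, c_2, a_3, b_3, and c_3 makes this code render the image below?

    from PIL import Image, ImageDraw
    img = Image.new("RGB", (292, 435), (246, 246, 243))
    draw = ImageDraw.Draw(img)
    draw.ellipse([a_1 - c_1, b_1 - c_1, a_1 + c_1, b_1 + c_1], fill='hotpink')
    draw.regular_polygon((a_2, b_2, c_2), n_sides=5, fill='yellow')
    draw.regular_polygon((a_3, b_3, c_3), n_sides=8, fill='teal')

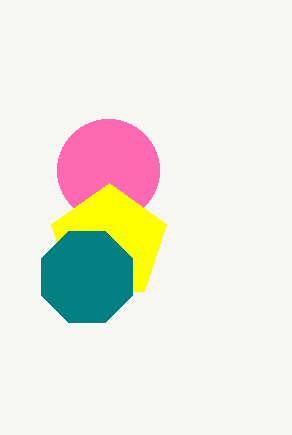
a_1 = 108, b_1 = 170, c_1 = 51, a_2 = 109, b_2 = 243, c_2 = 60, a_3 = 87, b_3 = 277, c_3 = 49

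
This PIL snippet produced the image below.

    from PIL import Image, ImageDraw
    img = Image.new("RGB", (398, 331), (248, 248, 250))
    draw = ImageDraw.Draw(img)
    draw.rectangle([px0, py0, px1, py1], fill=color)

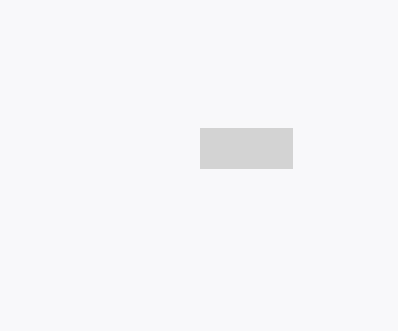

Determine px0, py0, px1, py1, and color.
px0 = 200
py0 = 128
px1 = 292
py1 = 168
color = 'lightgray'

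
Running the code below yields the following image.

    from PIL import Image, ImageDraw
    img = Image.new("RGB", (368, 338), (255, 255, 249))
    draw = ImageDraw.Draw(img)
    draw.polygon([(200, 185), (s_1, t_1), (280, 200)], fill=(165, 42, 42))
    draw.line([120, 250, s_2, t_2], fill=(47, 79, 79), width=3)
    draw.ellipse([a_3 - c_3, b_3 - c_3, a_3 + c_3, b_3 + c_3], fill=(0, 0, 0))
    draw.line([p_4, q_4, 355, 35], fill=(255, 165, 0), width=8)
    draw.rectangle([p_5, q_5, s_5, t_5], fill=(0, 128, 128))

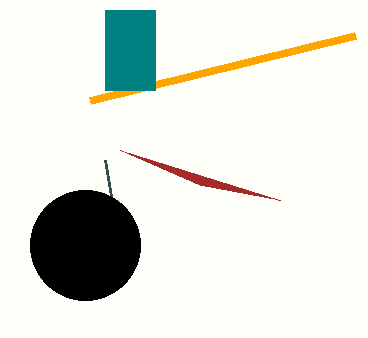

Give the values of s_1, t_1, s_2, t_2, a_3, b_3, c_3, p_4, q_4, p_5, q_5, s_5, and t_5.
s_1 = 120; t_1 = 150; s_2 = 105; t_2 = 160; a_3 = 85; b_3 = 245; c_3 = 55; p_4 = 90; q_4 = 100; p_5 = 105; q_5 = 10; s_5 = 155; t_5 = 90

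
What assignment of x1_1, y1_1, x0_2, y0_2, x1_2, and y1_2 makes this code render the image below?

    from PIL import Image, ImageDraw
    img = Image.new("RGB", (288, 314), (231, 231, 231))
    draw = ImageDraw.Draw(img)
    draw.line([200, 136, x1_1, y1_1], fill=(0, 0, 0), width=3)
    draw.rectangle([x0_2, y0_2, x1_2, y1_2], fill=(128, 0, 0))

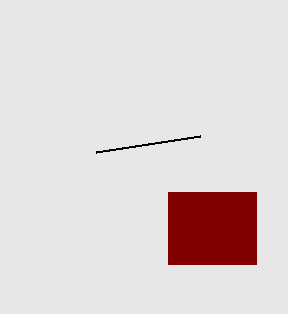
x1_1 = 96, y1_1 = 152, x0_2 = 168, y0_2 = 192, x1_2 = 256, y1_2 = 264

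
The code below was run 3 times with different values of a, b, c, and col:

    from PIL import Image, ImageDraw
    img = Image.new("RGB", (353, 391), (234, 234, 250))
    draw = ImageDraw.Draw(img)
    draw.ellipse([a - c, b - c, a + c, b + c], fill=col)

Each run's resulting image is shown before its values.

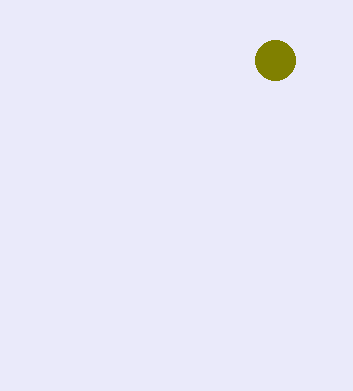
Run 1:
a = 275; b = 60; c = 20; col = 'olive'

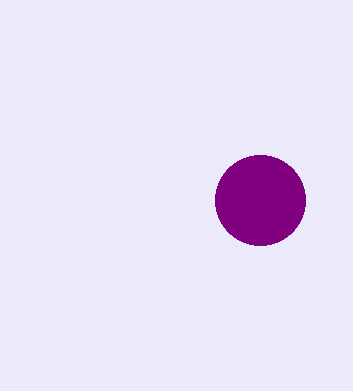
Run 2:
a = 260; b = 200; c = 45; col = 'purple'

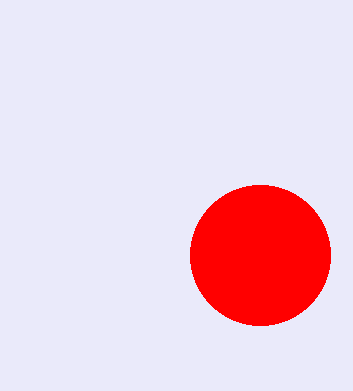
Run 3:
a = 260
b = 255
c = 70
col = 'red'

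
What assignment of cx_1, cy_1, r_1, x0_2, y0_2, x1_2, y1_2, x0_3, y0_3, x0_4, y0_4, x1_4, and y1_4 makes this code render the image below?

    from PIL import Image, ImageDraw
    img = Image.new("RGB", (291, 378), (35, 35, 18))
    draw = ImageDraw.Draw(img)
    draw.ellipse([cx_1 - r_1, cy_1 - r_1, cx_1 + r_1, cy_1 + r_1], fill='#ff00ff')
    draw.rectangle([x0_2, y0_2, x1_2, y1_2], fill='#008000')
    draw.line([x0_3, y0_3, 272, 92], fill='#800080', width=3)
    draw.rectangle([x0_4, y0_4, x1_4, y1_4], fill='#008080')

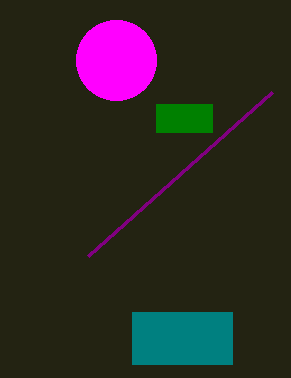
cx_1 = 116; cy_1 = 60; r_1 = 40; x0_2 = 156; y0_2 = 104; x1_2 = 212; y1_2 = 132; x0_3 = 88; y0_3 = 256; x0_4 = 132; y0_4 = 312; x1_4 = 232; y1_4 = 364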